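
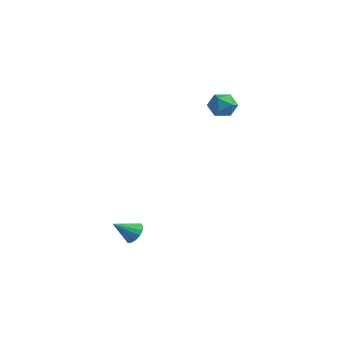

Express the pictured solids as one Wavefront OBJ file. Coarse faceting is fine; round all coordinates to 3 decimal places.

v -3.382 4.163 2.307
v -3.021 3.595 2.514
v -4.319 3.525 2.186
v -3.958 2.957 2.393
v -4.102 3.469 2.854
v -3.523 3.863 2.929
v -3.817 3.257 1.771
v -3.238 3.651 1.846
v -3.29 3.034 2.183
v -3.467 3.166 2.852
v -3.873 3.954 1.848
v -4.05 4.086 2.517
v -2.511 -1.828 -3.379
v -2.233 -1.6 -2.95
v -2.789 -2.692 -2.741
v -2.503 -1.497 -2.927
v -2.775 -1.482 -3.026
v -2.976 -1.56 -3.22
v -3.053 -1.71 -3.456
v -2.984 -1.891 -3.671
v -2.789 -2.055 -3.809
v -2.519 -2.159 -3.831
v -2.247 -2.173 -3.732
v -2.046 -2.095 -3.539
v -1.969 -1.946 -3.303
v -2.037 -1.764 -3.087
f 1 12 6
f 1 6 2
f 1 2 8
f 1 8 11
f 1 11 12
f 2 6 10
f 6 12 5
f 12 11 3
f 11 8 7
f 8 2 9
f 4 10 5
f 4 5 3
f 4 3 7
f 4 7 9
f 4 9 10
f 5 10 6
f 3 5 12
f 7 3 11
f 9 7 8
f 10 9 2
f 14 13 16
f 14 16 15
f 16 13 17
f 16 17 15
f 17 13 18
f 17 18 15
f 18 13 19
f 18 19 15
f 19 13 20
f 19 20 15
f 20 13 21
f 20 21 15
f 21 13 22
f 21 22 15
f 22 13 23
f 22 23 15
f 23 13 24
f 23 24 15
f 24 13 25
f 24 25 15
f 25 13 26
f 25 26 15
f 26 13 14
f 26 14 15



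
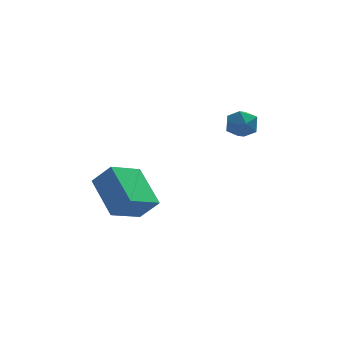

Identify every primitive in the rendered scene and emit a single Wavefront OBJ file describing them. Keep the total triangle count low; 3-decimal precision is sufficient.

v 2.717 -1.321 3.109
v 3.35 -1.621 3.187
v 2.23 -2.219 3.613
v 2.863 -2.519 3.691
v 2.697 -1.944 4.063
v 2.998 -1.389 3.751
v 2.582 -2.451 3.049
v 2.883 -1.896 2.737
v 3.266 -2.319 3.15
v 3.338 -2.005 3.777
v 2.242 -1.835 3.023
v 2.314 -1.521 3.65
v -1.026 -2.777 -0.792
v -2.145 -3.617 -0.172
v -1.605 -1.268 0.207
v -2.724 -2.108 0.827
v -0.336 -3.072 0.053
v -1.455 -3.912 0.673
v -0.915 -1.563 1.052
v -2.034 -2.403 1.672
f 1 12 6
f 1 6 2
f 1 2 8
f 1 8 11
f 1 11 12
f 2 6 10
f 6 12 5
f 12 11 3
f 11 8 7
f 8 2 9
f 4 10 5
f 4 5 3
f 4 3 7
f 4 7 9
f 4 9 10
f 5 10 6
f 3 5 12
f 7 3 11
f 9 7 8
f 10 9 2
f 14 16 13
f 17 14 13
f 13 16 15
f 15 17 13
f 14 20 16
f 18 14 17
f 18 20 14
f 16 20 15
f 19 17 15
f 15 20 19
f 19 18 17
f 20 18 19



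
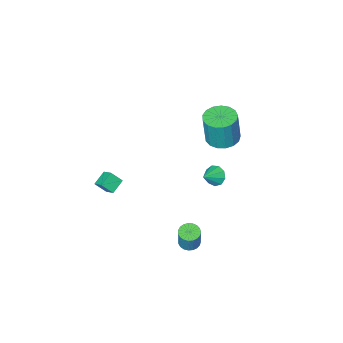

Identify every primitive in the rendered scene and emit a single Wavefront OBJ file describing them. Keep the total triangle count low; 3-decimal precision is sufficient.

v -2.38 -1.378 -3.232
v -1.966 -1.483 -3.861
v -1.32 -1.062 -2.588
v -2.128 -0.99 -3.836
v -2.408 -0.678 -3.528
v -2.675 -0.694 -3.082
v -2.804 -1.03 -2.706
v -2.734 -1.528 -2.577
v -2.498 -1.957 -2.754
v -2.207 -2.114 -3.155
v -1.997 -1.927 -3.592
v -1.492 0.778 2.749
v -0.742 0.061 2.677
v -0.478 0.125 4.8
v -1.228 0.842 4.871
v -0.498 0.493 2.634
v -0.234 0.557 4.756
v -0.482 0.99 2.617
v -0.218 1.054 4.739
v -0.698 1.439 2.63
v -0.434 1.503 4.753
v -1.095 1.736 2.67
v -0.831 1.8 4.793
v -1.583 1.814 2.729
v -1.319 1.878 4.852
v -2.05 1.654 2.792
v -1.786 1.718 4.914
v -2.39 1.294 2.845
v -2.126 1.358 4.967
v -2.524 0.816 2.876
v -2.26 0.879 4.998
v -2.421 0.329 2.878
v -2.157 0.392 5
v -2.106 -0.056 2.85
v -1.842 0.008 4.973
v -1.65 -0.249 2.799
v -1.386 -0.185 4.922
v -1.158 -0.207 2.737
v -0.894 -0.143 4.859
v 3.249 -3.763 -2.777
v 3.81 -4.198 -2.087
v 3.206 -2.968 -2.241
v 3.767 -3.402 -1.551
v 4.113 -3.398 -3.249
v 4.674 -3.832 -2.559
v 4.07 -2.602 -2.713
v 4.631 -3.037 -2.023
v 1.601 2.144 -4.731
v 2.171 2.445 -4.914
v 2.429 2.857 -3.432
v 1.859 2.556 -3.249
v 1.985 2.651 -4.939
v 2.244 3.064 -3.457
v 1.733 2.77 -4.929
v 1.992 3.183 -3.446
v 1.459 2.781 -4.883
v 1.717 3.193 -3.401
v 1.209 2.681 -4.812
v 1.467 3.093 -3.33
v 1.026 2.488 -4.727
v 1.285 2.901 -3.245
v 0.943 2.236 -4.642
v 1.202 2.649 -3.16
v 0.974 1.968 -4.573
v 1.232 2.381 -3.091
v 1.113 1.73 -4.531
v 1.371 2.143 -3.049
v 1.336 1.564 -4.524
v 1.595 1.977 -3.042
v 1.605 1.498 -4.552
v 1.864 1.911 -3.07
v 1.874 1.544 -4.612
v 2.132 1.956 -3.13
v 2.095 1.693 -4.692
v 2.353 2.105 -3.21
v 2.231 1.92 -4.779
v 2.489 2.333 -3.297
v 2.257 2.186 -4.857
v 2.516 2.599 -3.375
f 2 1 4
f 2 4 3
f 4 1 5
f 4 5 3
f 5 1 6
f 5 6 3
f 6 1 7
f 6 7 3
f 7 1 8
f 7 8 3
f 8 1 9
f 8 9 3
f 9 1 10
f 9 10 3
f 10 1 11
f 10 11 3
f 11 1 2
f 11 2 3
f 13 12 16
f 13 16 14
f 14 16 17
f 14 17 15
f 16 12 18
f 16 18 17
f 17 18 19
f 17 19 15
f 18 12 20
f 18 20 19
f 19 20 21
f 19 21 15
f 20 12 22
f 20 22 21
f 21 22 23
f 21 23 15
f 22 12 24
f 22 24 23
f 23 24 25
f 23 25 15
f 24 12 26
f 24 26 25
f 25 26 27
f 25 27 15
f 26 12 28
f 26 28 27
f 27 28 29
f 27 29 15
f 28 12 30
f 28 30 29
f 29 30 31
f 29 31 15
f 30 12 32
f 30 32 31
f 31 32 33
f 31 33 15
f 32 12 34
f 32 34 33
f 33 34 35
f 33 35 15
f 34 12 36
f 34 36 35
f 35 36 37
f 35 37 15
f 36 12 38
f 36 38 37
f 37 38 39
f 37 39 15
f 38 12 13
f 38 13 39
f 39 13 14
f 39 14 15
f 41 43 40
f 44 41 40
f 40 43 42
f 42 44 40
f 41 47 43
f 45 41 44
f 45 47 41
f 43 47 42
f 46 44 42
f 42 47 46
f 46 45 44
f 47 45 46
f 49 48 52
f 49 52 50
f 50 52 53
f 50 53 51
f 52 48 54
f 52 54 53
f 53 54 55
f 53 55 51
f 54 48 56
f 54 56 55
f 55 56 57
f 55 57 51
f 56 48 58
f 56 58 57
f 57 58 59
f 57 59 51
f 58 48 60
f 58 60 59
f 59 60 61
f 59 61 51
f 60 48 62
f 60 62 61
f 61 62 63
f 61 63 51
f 62 48 64
f 62 64 63
f 63 64 65
f 63 65 51
f 64 48 66
f 64 66 65
f 65 66 67
f 65 67 51
f 66 48 68
f 66 68 67
f 67 68 69
f 67 69 51
f 68 48 70
f 68 70 69
f 69 70 71
f 69 71 51
f 70 48 72
f 70 72 71
f 71 72 73
f 71 73 51
f 72 48 74
f 72 74 73
f 73 74 75
f 73 75 51
f 74 48 76
f 74 76 75
f 75 76 77
f 75 77 51
f 76 48 78
f 76 78 77
f 77 78 79
f 77 79 51
f 78 48 49
f 78 49 79
f 79 49 50
f 79 50 51



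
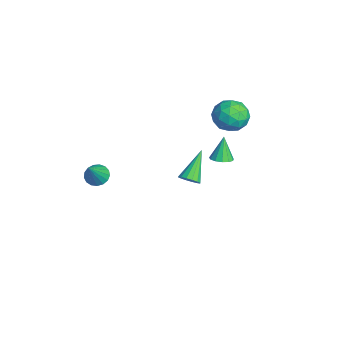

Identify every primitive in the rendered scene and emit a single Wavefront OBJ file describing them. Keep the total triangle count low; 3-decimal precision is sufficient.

v 4.1 -0.018 0.394
v 4.555 0.282 0.592
v 3 0.838 1.626
v 4.44 0.451 0.372
v 4.234 0.494 0.158
v 3.992 0.399 0.007
v 3.779 0.193 -0.04
v 3.652 -0.07 0.03
v 3.645 -0.319 0.197
v 3.76 -0.488 0.417
v 3.966 -0.531 0.631
v 4.208 -0.436 0.782
v 4.421 -0.23 0.829
v 4.548 0.033 0.759
v -2.096 -3.518 -3.72
v -1.516 -3.289 -4.014
v -1.104 -4.102 -2.22
v -1.625 -3.029 -3.841
v -1.842 -2.882 -3.64
v -2.117 -2.88 -3.458
v -2.387 -3.025 -3.335
v -2.591 -3.283 -3.3
v -2.681 -3.594 -3.362
v -2.638 -3.888 -3.505
v -2.47 -4.098 -3.698
v -2.216 -4.175 -3.895
v -1.936 -4.101 -4.053
v -1.691 -3.894 -4.134
v -1.54 -3.601 -4.12
v -0.825 3.66 1.688
v -0.016 3.386 1.093
v -1.884 3.094 0.507
v -1.075 2.82 -0.088
v -1.271 2.303 0.794
v -0.616 2.653 1.524
v -1.284 3.827 0.076
v -0.629 4.177 0.806
v -0.299 3.489 0.097
v -0.291 2.548 0.541
v -1.609 3.932 1.059
v -1.601 2.991 1.503
v -0.328 3.573 1.494
v -1.572 2.907 0.106
v -1.688 2.603 0.624
v -1.212 2.443 0.275
v -0.68 3.142 1.748
v -0.205 2.981 1.398
v -0.942 2.345 1.223
v -1.695 3.499 0.202
v -1.22 3.338 -0.148
v -0.688 4.037 1.325
v -0.212 3.877 0.976
v -0.958 4.135 0.377
v -0.018 3.473 0.559
v -0.641 3.14 -0.135
v -0.764 3.731 -0.039
v -0.379 3.937 0.39
v -0.014 2.919 0.82
v -0.636 2.586 0.126
v -0.751 2.283 0.645
v -0.367 2.488 1.074
v -0.18 2.98 0.234
v -1.264 3.894 1.474
v -1.886 3.561 0.78
v -1.533 3.992 0.526
v -1.149 4.197 0.955
v -1.259 3.34 1.735
v -1.882 3.007 1.041
v -1.521 2.543 1.21
v -1.136 2.749 1.639
v -1.72 3.5 1.366
v -0.054 2.577 -1.795
v 0.526 2.476 -1.572
v -0.526 2.803 -0.465
v 0.504 2.824 -1.639
v 0.305 3.093 -1.756
v -0.008 3.199 -1.885
v -0.336 3.107 -1.986
v -0.574 2.847 -2.026
v -0.647 2.501 -1.993
v -0.532 2.18 -1.897
v -0.265 1.984 -1.769
v 0.069 1.977 -1.65
v 0.364 2.16 -1.576
f 2 1 4
f 2 4 3
f 4 1 5
f 4 5 3
f 5 1 6
f 5 6 3
f 6 1 7
f 6 7 3
f 7 1 8
f 7 8 3
f 8 1 9
f 8 9 3
f 9 1 10
f 9 10 3
f 10 1 11
f 10 11 3
f 11 1 12
f 11 12 3
f 12 1 13
f 12 13 3
f 13 1 14
f 13 14 3
f 14 1 2
f 14 2 3
f 16 15 18
f 16 18 17
f 18 15 19
f 18 19 17
f 19 15 20
f 19 20 17
f 20 15 21
f 20 21 17
f 21 15 22
f 21 22 17
f 22 15 23
f 22 23 17
f 23 15 24
f 23 24 17
f 24 15 25
f 24 25 17
f 25 15 26
f 25 26 17
f 26 15 27
f 26 27 17
f 27 15 28
f 27 28 17
f 28 15 29
f 28 29 17
f 29 15 16
f 29 16 17
f 30 67 46
f 67 41 70
f 46 70 35
f 67 70 46
f 30 46 42
f 46 35 47
f 42 47 31
f 46 47 42
f 30 42 51
f 42 31 52
f 51 52 37
f 42 52 51
f 30 51 63
f 51 37 66
f 63 66 40
f 51 66 63
f 30 63 67
f 63 40 71
f 67 71 41
f 63 71 67
f 31 47 58
f 47 35 61
f 58 61 39
f 47 61 58
f 35 70 48
f 70 41 69
f 48 69 34
f 70 69 48
f 41 71 68
f 71 40 64
f 68 64 32
f 71 64 68
f 40 66 65
f 66 37 53
f 65 53 36
f 66 53 65
f 37 52 57
f 52 31 54
f 57 54 38
f 52 54 57
f 33 59 45
f 59 39 60
f 45 60 34
f 59 60 45
f 33 45 43
f 45 34 44
f 43 44 32
f 45 44 43
f 33 43 50
f 43 32 49
f 50 49 36
f 43 49 50
f 33 50 55
f 50 36 56
f 55 56 38
f 50 56 55
f 33 55 59
f 55 38 62
f 59 62 39
f 55 62 59
f 34 60 48
f 60 39 61
f 48 61 35
f 60 61 48
f 32 44 68
f 44 34 69
f 68 69 41
f 44 69 68
f 36 49 65
f 49 32 64
f 65 64 40
f 49 64 65
f 38 56 57
f 56 36 53
f 57 53 37
f 56 53 57
f 39 62 58
f 62 38 54
f 58 54 31
f 62 54 58
f 73 72 75
f 73 75 74
f 75 72 76
f 75 76 74
f 76 72 77
f 76 77 74
f 77 72 78
f 77 78 74
f 78 72 79
f 78 79 74
f 79 72 80
f 79 80 74
f 80 72 81
f 80 81 74
f 81 72 82
f 81 82 74
f 82 72 83
f 82 83 74
f 83 72 84
f 83 84 74
f 84 72 73
f 84 73 74



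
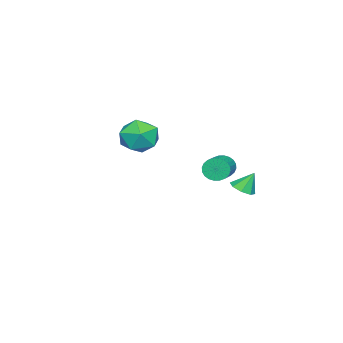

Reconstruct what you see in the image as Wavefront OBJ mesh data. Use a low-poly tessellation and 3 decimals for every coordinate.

v 1.233 3.684 1.9
v 1.472 3.413 1.3
v 2.905 3.744 1.721
v 2.667 4.016 2.32
v 1.433 3.673 1.229
v 2.866 4.005 1.65
v 1.363 3.936 1.259
v 2.796 4.267 1.68
v 1.274 4.16 1.387
v 2.707 4.491 1.808
v 1.178 4.311 1.594
v 2.611 4.643 2.014
v 1.091 4.367 1.846
v 2.524 4.699 2.267
v 1.025 4.32 2.107
v 2.459 4.651 2.528
v 0.992 4.175 2.336
v 2.425 4.507 2.757
v 0.995 3.956 2.499
v 2.428 4.287 2.92
v 1.034 3.695 2.57
v 2.467 4.027 2.991
v 1.104 3.433 2.54
v 2.537 3.764 2.961
v 1.193 3.209 2.412
v 2.626 3.54 2.833
v 1.289 3.057 2.206
v 2.722 3.389 2.626
v 1.376 3.001 1.953
v 2.809 3.333 2.374
v 1.441 3.049 1.692
v 2.875 3.38 2.113
v 1.475 3.193 1.463
v 2.908 3.525 1.884
v -2.546 3.112 -1.237
v -1.933 2.836 -0.928
v -2.854 3.628 -0.163
v -1.851 3.35 -1.151
v -2.176 3.725 -1.425
v -2.718 3.741 -1.588
v -3.159 3.388 -1.545
v -3.242 2.874 -1.322
v -2.916 2.5 -1.049
v -2.374 2.484 -0.886
v -3.156 -1.97 1.122
v -1.971 -1.602 1.116
v -2.609 -3.718 1.944
v -1.424 -3.35 1.938
v -2.239 -2.806 2.7
v -2.577 -1.726 2.192
v -2.003 -3.594 0.868
v -2.341 -2.514 0.36
v -1.259 -2.606 0.959
v -1.404 -2.119 2.091
v -3.176 -3.201 0.969
v -3.321 -2.714 2.101
f 2 1 5
f 2 5 3
f 3 5 6
f 3 6 4
f 5 1 7
f 5 7 6
f 6 7 8
f 6 8 4
f 7 1 9
f 7 9 8
f 8 9 10
f 8 10 4
f 9 1 11
f 9 11 10
f 10 11 12
f 10 12 4
f 11 1 13
f 11 13 12
f 12 13 14
f 12 14 4
f 13 1 15
f 13 15 14
f 14 15 16
f 14 16 4
f 15 1 17
f 15 17 16
f 16 17 18
f 16 18 4
f 17 1 19
f 17 19 18
f 18 19 20
f 18 20 4
f 19 1 21
f 19 21 20
f 20 21 22
f 20 22 4
f 21 1 23
f 21 23 22
f 22 23 24
f 22 24 4
f 23 1 25
f 23 25 24
f 24 25 26
f 24 26 4
f 25 1 27
f 25 27 26
f 26 27 28
f 26 28 4
f 27 1 29
f 27 29 28
f 28 29 30
f 28 30 4
f 29 1 31
f 29 31 30
f 30 31 32
f 30 32 4
f 31 1 33
f 31 33 32
f 32 33 34
f 32 34 4
f 33 1 2
f 33 2 34
f 34 2 3
f 34 3 4
f 36 35 38
f 36 38 37
f 38 35 39
f 38 39 37
f 39 35 40
f 39 40 37
f 40 35 41
f 40 41 37
f 41 35 42
f 41 42 37
f 42 35 43
f 42 43 37
f 43 35 44
f 43 44 37
f 44 35 36
f 44 36 37
f 45 56 50
f 45 50 46
f 45 46 52
f 45 52 55
f 45 55 56
f 46 50 54
f 50 56 49
f 56 55 47
f 55 52 51
f 52 46 53
f 48 54 49
f 48 49 47
f 48 47 51
f 48 51 53
f 48 53 54
f 49 54 50
f 47 49 56
f 51 47 55
f 53 51 52
f 54 53 46



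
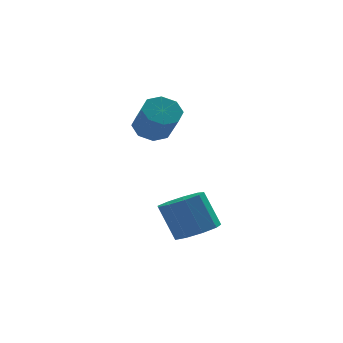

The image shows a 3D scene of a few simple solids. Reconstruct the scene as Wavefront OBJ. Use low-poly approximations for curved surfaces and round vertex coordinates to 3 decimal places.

v -3.015 -2.013 -2.882
v -2.034 -2.073 -2.513
v -2.624 -1.487 -0.849
v -3.605 -1.427 -1.218
v -2.154 -1.42 -2.786
v -2.744 -0.833 -1.122
v -2.677 -1.044 -3.104
v -3.267 -0.458 -1.44
v -3.359 -1.122 -3.318
v -3.948 -0.535 -1.654
v -3.879 -1.617 -3.328
v -4.469 -1.03 -1.664
v -3.995 -2.297 -3.129
v -4.585 -1.711 -1.465
v -3.653 -2.845 -2.815
v -4.243 -2.258 -1.151
v -3.012 -3.003 -2.532
v -3.602 -2.417 -0.868
v -2.373 -2.699 -2.412
v -2.962 -2.112 -0.749
v -4.061 2.112 1.775
v -3.494 1.63 1.25
v -3.272 0.507 2.521
v -3.839 0.988 3.045
v -3.163 2.117 1.623
v -2.942 0.994 2.894
v -3.359 2.601 2.085
v -3.137 1.478 3.355
v -3.965 2.798 2.365
v -3.744 1.675 3.635
v -4.628 2.593 2.299
v -4.406 1.47 3.57
v -4.958 2.106 1.926
v -4.737 0.983 3.197
v -4.763 1.622 1.465
v -4.541 0.499 2.735
v -4.156 1.425 1.185
v -3.935 0.302 2.455
f 2 1 5
f 2 5 3
f 3 5 6
f 3 6 4
f 5 1 7
f 5 7 6
f 6 7 8
f 6 8 4
f 7 1 9
f 7 9 8
f 8 9 10
f 8 10 4
f 9 1 11
f 9 11 10
f 10 11 12
f 10 12 4
f 11 1 13
f 11 13 12
f 12 13 14
f 12 14 4
f 13 1 15
f 13 15 14
f 14 15 16
f 14 16 4
f 15 1 17
f 15 17 16
f 16 17 18
f 16 18 4
f 17 1 19
f 17 19 18
f 18 19 20
f 18 20 4
f 19 1 2
f 19 2 20
f 20 2 3
f 20 3 4
f 22 21 25
f 22 25 23
f 23 25 26
f 23 26 24
f 25 21 27
f 25 27 26
f 26 27 28
f 26 28 24
f 27 21 29
f 27 29 28
f 28 29 30
f 28 30 24
f 29 21 31
f 29 31 30
f 30 31 32
f 30 32 24
f 31 21 33
f 31 33 32
f 32 33 34
f 32 34 24
f 33 21 35
f 33 35 34
f 34 35 36
f 34 36 24
f 35 21 37
f 35 37 36
f 36 37 38
f 36 38 24
f 37 21 22
f 37 22 38
f 38 22 23
f 38 23 24



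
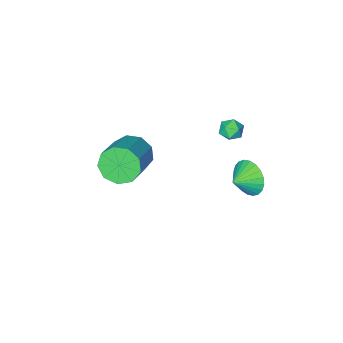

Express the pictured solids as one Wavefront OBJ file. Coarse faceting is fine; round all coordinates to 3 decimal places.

v -1.404 3.902 3.644
v -0.911 3.468 3.736
v -1.749 3.332 2.804
v -1.256 2.898 2.896
v -1.751 2.936 3.335
v -1.538 3.288 3.854
v -1.122 3.512 2.686
v -0.909 3.864 3.205
v -0.737 3.227 3.144
v -1.126 2.871 3.545
v -1.534 3.929 2.995
v -1.923 3.573 3.396
v -2.631 3.126 -1.654
v -2.298 2.63 -2.518
v -1.589 3.254 -1.326
v -2.305 3.019 -2.647
v -2.361 3.424 -2.625
v -2.459 3.784 -2.455
v -2.582 4.044 -2.163
v -2.713 4.164 -1.794
v -2.832 4.126 -1.404
v -2.92 3.936 -1.052
v -2.964 3.623 -0.791
v -2.957 3.234 -0.662
v -2.901 2.829 -0.684
v -2.803 2.469 -0.854
v -2.68 2.209 -1.146
v -2.549 2.089 -1.515
v -2.43 2.127 -1.905
v -2.342 2.317 -2.257
v 2.796 1.21 1.792
v 3.502 0.976 1.037
v 4.95 2.196 2.012
v 4.244 2.43 2.768
v 3.128 1.568 0.852
v 4.575 2.789 1.827
v 2.598 1.993 1.106
v 4.046 3.214 2.081
v 2.161 2.051 1.682
v 3.609 3.272 2.657
v 2.021 1.716 2.309
v 3.469 2.936 3.284
v 2.244 1.143 2.695
v 3.692 2.364 3.67
v 2.725 0.602 2.658
v 4.173 1.823 3.633
v 3.24 0.345 2.216
v 4.687 1.566 3.192
v 3.546 0.493 1.576
v 4.994 1.713 2.551
f 1 12 6
f 1 6 2
f 1 2 8
f 1 8 11
f 1 11 12
f 2 6 10
f 6 12 5
f 12 11 3
f 11 8 7
f 8 2 9
f 4 10 5
f 4 5 3
f 4 3 7
f 4 7 9
f 4 9 10
f 5 10 6
f 3 5 12
f 7 3 11
f 9 7 8
f 10 9 2
f 14 13 16
f 14 16 15
f 16 13 17
f 16 17 15
f 17 13 18
f 17 18 15
f 18 13 19
f 18 19 15
f 19 13 20
f 19 20 15
f 20 13 21
f 20 21 15
f 21 13 22
f 21 22 15
f 22 13 23
f 22 23 15
f 23 13 24
f 23 24 15
f 24 13 25
f 24 25 15
f 25 13 26
f 25 26 15
f 26 13 27
f 26 27 15
f 27 13 28
f 27 28 15
f 28 13 29
f 28 29 15
f 29 13 30
f 29 30 15
f 30 13 14
f 30 14 15
f 32 31 35
f 32 35 33
f 33 35 36
f 33 36 34
f 35 31 37
f 35 37 36
f 36 37 38
f 36 38 34
f 37 31 39
f 37 39 38
f 38 39 40
f 38 40 34
f 39 31 41
f 39 41 40
f 40 41 42
f 40 42 34
f 41 31 43
f 41 43 42
f 42 43 44
f 42 44 34
f 43 31 45
f 43 45 44
f 44 45 46
f 44 46 34
f 45 31 47
f 45 47 46
f 46 47 48
f 46 48 34
f 47 31 49
f 47 49 48
f 48 49 50
f 48 50 34
f 49 31 32
f 49 32 50
f 50 32 33
f 50 33 34



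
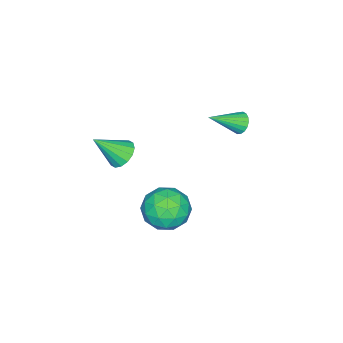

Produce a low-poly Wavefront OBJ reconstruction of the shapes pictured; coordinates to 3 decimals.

v 3.183 -2.987 2.609
v 3.658 -2.434 2.74
v 3.937 -3.913 3.791
v 3.364 -2.371 2.977
v 3.022 -2.472 3.116
v 2.723 -2.711 3.119
v 2.547 -3.025 2.986
v 2.542 -3.328 2.751
v 2.708 -3.539 2.479
v 3.002 -3.603 2.242
v 3.344 -3.502 2.103
v 3.643 -3.262 2.1
v 3.819 -2.949 2.233
v 3.824 -2.646 2.467
v -2.082 -0.164 1.733
v -1.818 -0.316 1.227
v -0.918 -1.116 2.627
v -1.691 -0.096 1.296
v -1.642 0.11 1.451
v -1.68 0.262 1.662
v -1.797 0.329 1.887
v -1.972 0.299 2.081
v -2.167 0.177 2.206
v -2.346 -0.012 2.238
v -2.473 -0.232 2.169
v -2.522 -0.438 2.014
v -2.484 -0.59 1.803
v -2.367 -0.657 1.578
v -2.193 -0.627 1.384
v -1.997 -0.505 1.259
v 2.006 -1.498 -1.554
v 2.43 -1.997 -2.532
v 0.23 -1.883 -2.128
v 0.654 -2.382 -3.106
v 0.82 -2.9 -2.062
v 1.917 -2.662 -1.707
v 0.743 -1.218 -2.953
v 1.84 -0.98 -2.598
v 1.65 -1.824 -3.397
v 1.697 -2.864 -2.846
v 0.963 -1.016 -1.814
v 1.01 -2.056 -1.263
v 2.374 -1.714 -1.993
v 0.286 -2.166 -2.667
v 0.383 -2.471 -2.053
v 0.633 -2.764 -2.629
v 2.072 -2.105 -1.508
v 2.322 -2.398 -2.083
v 1.375 -2.929 -1.806
v 0.338 -1.482 -2.577
v 0.588 -1.775 -3.152
v 2.027 -1.116 -2.031
v 2.277 -1.409 -2.607
v 1.285 -0.951 -2.854
v 2.164 -1.905 -3.076
v 1.121 -2.131 -3.413
v 1.173 -1.447 -3.323
v 1.818 -1.307 -3.115
v 2.192 -2.516 -2.753
v 1.149 -2.743 -3.09
v 1.246 -3.047 -2.476
v 1.891 -2.907 -2.267
v 1.734 -2.415 -3.261
v 1.511 -1.137 -1.57
v 0.468 -1.364 -1.907
v 0.769 -0.973 -2.393
v 1.414 -0.833 -2.184
v 1.539 -1.749 -1.247
v 0.496 -1.975 -1.584
v 0.842 -2.573 -1.545
v 1.487 -2.433 -1.337
v 0.926 -1.465 -1.399
f 2 1 4
f 2 4 3
f 4 1 5
f 4 5 3
f 5 1 6
f 5 6 3
f 6 1 7
f 6 7 3
f 7 1 8
f 7 8 3
f 8 1 9
f 8 9 3
f 9 1 10
f 9 10 3
f 10 1 11
f 10 11 3
f 11 1 12
f 11 12 3
f 12 1 13
f 12 13 3
f 13 1 14
f 13 14 3
f 14 1 2
f 14 2 3
f 16 15 18
f 16 18 17
f 18 15 19
f 18 19 17
f 19 15 20
f 19 20 17
f 20 15 21
f 20 21 17
f 21 15 22
f 21 22 17
f 22 15 23
f 22 23 17
f 23 15 24
f 23 24 17
f 24 15 25
f 24 25 17
f 25 15 26
f 25 26 17
f 26 15 27
f 26 27 17
f 27 15 28
f 27 28 17
f 28 15 29
f 28 29 17
f 29 15 30
f 29 30 17
f 30 15 16
f 30 16 17
f 31 68 47
f 68 42 71
f 47 71 36
f 68 71 47
f 31 47 43
f 47 36 48
f 43 48 32
f 47 48 43
f 31 43 52
f 43 32 53
f 52 53 38
f 43 53 52
f 31 52 64
f 52 38 67
f 64 67 41
f 52 67 64
f 31 64 68
f 64 41 72
f 68 72 42
f 64 72 68
f 32 48 59
f 48 36 62
f 59 62 40
f 48 62 59
f 36 71 49
f 71 42 70
f 49 70 35
f 71 70 49
f 42 72 69
f 72 41 65
f 69 65 33
f 72 65 69
f 41 67 66
f 67 38 54
f 66 54 37
f 67 54 66
f 38 53 58
f 53 32 55
f 58 55 39
f 53 55 58
f 34 60 46
f 60 40 61
f 46 61 35
f 60 61 46
f 34 46 44
f 46 35 45
f 44 45 33
f 46 45 44
f 34 44 51
f 44 33 50
f 51 50 37
f 44 50 51
f 34 51 56
f 51 37 57
f 56 57 39
f 51 57 56
f 34 56 60
f 56 39 63
f 60 63 40
f 56 63 60
f 35 61 49
f 61 40 62
f 49 62 36
f 61 62 49
f 33 45 69
f 45 35 70
f 69 70 42
f 45 70 69
f 37 50 66
f 50 33 65
f 66 65 41
f 50 65 66
f 39 57 58
f 57 37 54
f 58 54 38
f 57 54 58
f 40 63 59
f 63 39 55
f 59 55 32
f 63 55 59



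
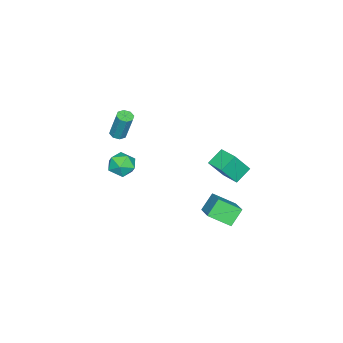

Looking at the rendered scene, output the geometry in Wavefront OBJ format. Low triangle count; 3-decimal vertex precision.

v -0.819 2.633 -3.246
v -1.782 3.006 -2.558
v -0.226 3.795 -3.045
v -1.188 4.168 -2.357
v -0.072 2.012 -1.863
v -1.034 2.385 -1.175
v 0.522 3.174 -1.662
v -0.441 3.547 -0.974
v 0.612 4.159 -4.195
v 1.122 2.907 -3.396
v 1.871 5.183 -3.392
v 2.38 3.931 -2.593
v 1.44 3.889 -5.147
v 1.949 2.637 -4.348
v 2.698 4.913 -4.344
v 3.208 3.661 -3.545
v -0.156 -3.982 -1.463
v 0.201 -4.375 -1.365
v 0.333 -3.791 0.501
v -0.024 -3.398 0.403
v 0.381 -4.025 -1.488
v 0.514 -3.441 0.378
v 0.247 -3.649 -1.596
v 0.38 -3.065 0.27
v -0.123 -3.468 -1.626
v 0.009 -2.884 0.24
v -0.513 -3.589 -1.561
v -0.381 -3.005 0.305
v -0.694 -3.939 -1.438
v -0.561 -3.355 0.428
v -0.56 -4.315 -1.33
v -0.427 -3.731 0.536
v -0.189 -4.496 -1.3
v -0.057 -3.912 0.566
v 1.809 -1.953 -2.791
v 2.741 -2.046 -2.652
v 1.539 -2.834 -1.568
v 2.471 -2.927 -1.429
v 2.052 -2.09 -1.285
v 2.219 -1.546 -2.041
v 2.061 -3.334 -2.179
v 2.228 -2.79 -2.935
v 2.896 -2.9 -2.274
v 2.891 -2.131 -1.722
v 1.389 -2.749 -2.498
v 1.384 -1.98 -1.946
f 2 4 1
f 5 2 1
f 1 4 3
f 3 5 1
f 2 8 4
f 6 2 5
f 6 8 2
f 4 8 3
f 7 5 3
f 3 8 7
f 7 6 5
f 8 6 7
f 10 12 9
f 13 10 9
f 9 12 11
f 11 13 9
f 10 16 12
f 14 10 13
f 14 16 10
f 12 16 11
f 15 13 11
f 11 16 15
f 15 14 13
f 16 14 15
f 18 17 21
f 18 21 19
f 19 21 22
f 19 22 20
f 21 17 23
f 21 23 22
f 22 23 24
f 22 24 20
f 23 17 25
f 23 25 24
f 24 25 26
f 24 26 20
f 25 17 27
f 25 27 26
f 26 27 28
f 26 28 20
f 27 17 29
f 27 29 28
f 28 29 30
f 28 30 20
f 29 17 31
f 29 31 30
f 30 31 32
f 30 32 20
f 31 17 33
f 31 33 32
f 32 33 34
f 32 34 20
f 33 17 18
f 33 18 34
f 34 18 19
f 34 19 20
f 35 46 40
f 35 40 36
f 35 36 42
f 35 42 45
f 35 45 46
f 36 40 44
f 40 46 39
f 46 45 37
f 45 42 41
f 42 36 43
f 38 44 39
f 38 39 37
f 38 37 41
f 38 41 43
f 38 43 44
f 39 44 40
f 37 39 46
f 41 37 45
f 43 41 42
f 44 43 36



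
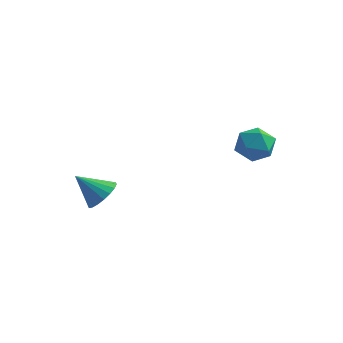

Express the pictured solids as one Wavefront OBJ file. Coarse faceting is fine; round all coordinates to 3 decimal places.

v -3.004 -3.826 -3.896
v -2.544 -3.555 -3.34
v -3.996 -4.054 -2.964
v -2.709 -3.274 -3.447
v -2.932 -3.102 -3.642
v -3.169 -3.074 -3.888
v -3.374 -3.194 -4.135
v -3.505 -3.44 -4.335
v -3.537 -3.762 -4.448
v -3.463 -4.096 -4.451
v -3.299 -4.377 -4.345
v -3.076 -4.549 -4.15
v -2.839 -4.578 -3.904
v -2.634 -4.457 -3.657
v -2.503 -4.212 -3.457
v -2.471 -3.89 -3.344
v 0.852 0.44 -2.245
v 1.62 0.797 -2.456
v 1.5 -0.777 -1.944
v 2.268 -0.42 -2.155
v 1.846 -0.155 -1.438
v 1.445 0.597 -1.625
v 1.675 -0.577 -2.775
v 1.274 0.175 -2.962
v 2.129 0.168 -2.784
v 2.234 0.429 -1.958
v 0.886 -0.409 -2.442
v 0.991 -0.148 -1.616
f 2 1 4
f 2 4 3
f 4 1 5
f 4 5 3
f 5 1 6
f 5 6 3
f 6 1 7
f 6 7 3
f 7 1 8
f 7 8 3
f 8 1 9
f 8 9 3
f 9 1 10
f 9 10 3
f 10 1 11
f 10 11 3
f 11 1 12
f 11 12 3
f 12 1 13
f 12 13 3
f 13 1 14
f 13 14 3
f 14 1 15
f 14 15 3
f 15 1 16
f 15 16 3
f 16 1 2
f 16 2 3
f 17 28 22
f 17 22 18
f 17 18 24
f 17 24 27
f 17 27 28
f 18 22 26
f 22 28 21
f 28 27 19
f 27 24 23
f 24 18 25
f 20 26 21
f 20 21 19
f 20 19 23
f 20 23 25
f 20 25 26
f 21 26 22
f 19 21 28
f 23 19 27
f 25 23 24
f 26 25 18



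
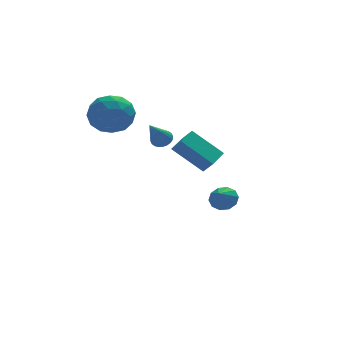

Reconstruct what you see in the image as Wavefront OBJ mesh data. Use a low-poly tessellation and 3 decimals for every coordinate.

v -3.431 3.868 3.746
v -2.777 2.963 3.881
v -4.643 2.857 2.839
v -3.989 1.952 2.974
v -4.51 2.406 3.861
v -3.761 3.031 4.422
v -3.659 2.789 2.298
v -2.91 3.414 2.859
v -2.918 2.296 2.986
v -3.444 2.059 3.952
v -3.976 3.761 2.768
v -4.502 3.524 3.734
v -2.998 3.504 3.893
v -4.422 2.316 2.827
v -4.729 2.583 3.348
v -4.344 2.051 3.427
v -3.576 3.544 4.211
v -3.192 3.012 4.29
v -4.21 2.685 4.279
v -4.228 2.808 2.43
v -3.844 2.276 2.509
v -3.076 3.769 3.293
v -2.691 3.237 3.372
v -3.21 3.135 2.441
v -2.696 2.58 3.446
v -3.408 1.986 2.913
v -3.214 2.478 2.516
v -2.774 2.845 2.846
v -3.005 2.441 4.014
v -3.717 1.847 3.481
v -4.024 2.114 4.002
v -3.584 2.481 4.332
v -3.088 2.049 3.488
v -3.703 3.973 3.239
v -4.415 3.379 2.706
v -3.836 3.339 2.388
v -3.396 3.706 2.718
v -4.012 3.834 3.807
v -4.724 3.24 3.274
v -4.646 2.975 3.874
v -4.206 3.342 4.204
v -4.332 3.771 3.232
v -2.009 0.882 2.513
v -1.732 0.465 2.418
v -2.751 0.118 3.707
v -1.616 0.559 2.55
v -1.561 0.702 2.676
v -1.574 0.873 2.778
v -1.653 1.045 2.839
v -1.786 1.193 2.85
v -1.953 1.293 2.81
v -2.129 1.33 2.725
v -2.287 1.299 2.608
v -2.402 1.205 2.476
v -2.458 1.062 2.349
v -2.445 0.891 2.248
v -2.366 0.719 2.187
v -2.233 0.572 2.176
v -2.065 0.472 2.215
v -1.89 0.434 2.301
v 1.25 2.372 -2.233
v 1.683 1.864 -2.407
v 0.81 1.768 -1.567
v 1.861 2.086 -2.089
v 1.805 2.417 -1.826
v 1.537 2.73 -1.718
v 1.159 2.907 -1.807
v 0.816 2.879 -2.059
v 0.638 2.658 -2.377
v 0.694 2.327 -2.64
v 0.962 2.013 -2.747
v 1.34 1.836 -2.659
v -0.806 -2.619 2.382
v -1.959 -1.877 3.502
v -1.087 -2.162 1.789
v -2.24 -1.42 2.909
v -0.12 -1.9 2.611
v -1.273 -1.158 3.731
v -0.401 -1.443 2.018
v -1.554 -0.701 3.138
f 1 38 17
f 38 12 41
f 17 41 6
f 38 41 17
f 1 17 13
f 17 6 18
f 13 18 2
f 17 18 13
f 1 13 22
f 13 2 23
f 22 23 8
f 13 23 22
f 1 22 34
f 22 8 37
f 34 37 11
f 22 37 34
f 1 34 38
f 34 11 42
f 38 42 12
f 34 42 38
f 2 18 29
f 18 6 32
f 29 32 10
f 18 32 29
f 6 41 19
f 41 12 40
f 19 40 5
f 41 40 19
f 12 42 39
f 42 11 35
f 39 35 3
f 42 35 39
f 11 37 36
f 37 8 24
f 36 24 7
f 37 24 36
f 8 23 28
f 23 2 25
f 28 25 9
f 23 25 28
f 4 30 16
f 30 10 31
f 16 31 5
f 30 31 16
f 4 16 14
f 16 5 15
f 14 15 3
f 16 15 14
f 4 14 21
f 14 3 20
f 21 20 7
f 14 20 21
f 4 21 26
f 21 7 27
f 26 27 9
f 21 27 26
f 4 26 30
f 26 9 33
f 30 33 10
f 26 33 30
f 5 31 19
f 31 10 32
f 19 32 6
f 31 32 19
f 3 15 39
f 15 5 40
f 39 40 12
f 15 40 39
f 7 20 36
f 20 3 35
f 36 35 11
f 20 35 36
f 9 27 28
f 27 7 24
f 28 24 8
f 27 24 28
f 10 33 29
f 33 9 25
f 29 25 2
f 33 25 29
f 44 43 46
f 44 46 45
f 46 43 47
f 46 47 45
f 47 43 48
f 47 48 45
f 48 43 49
f 48 49 45
f 49 43 50
f 49 50 45
f 50 43 51
f 50 51 45
f 51 43 52
f 51 52 45
f 52 43 53
f 52 53 45
f 53 43 54
f 53 54 45
f 54 43 55
f 54 55 45
f 55 43 56
f 55 56 45
f 56 43 57
f 56 57 45
f 57 43 58
f 57 58 45
f 58 43 59
f 58 59 45
f 59 43 60
f 59 60 45
f 60 43 44
f 60 44 45
f 62 61 64
f 62 64 63
f 64 61 65
f 64 65 63
f 65 61 66
f 65 66 63
f 66 61 67
f 66 67 63
f 67 61 68
f 67 68 63
f 68 61 69
f 68 69 63
f 69 61 70
f 69 70 63
f 70 61 71
f 70 71 63
f 71 61 72
f 71 72 63
f 72 61 62
f 72 62 63
f 74 76 73
f 77 74 73
f 73 76 75
f 75 77 73
f 74 80 76
f 78 74 77
f 78 80 74
f 76 80 75
f 79 77 75
f 75 80 79
f 79 78 77
f 80 78 79



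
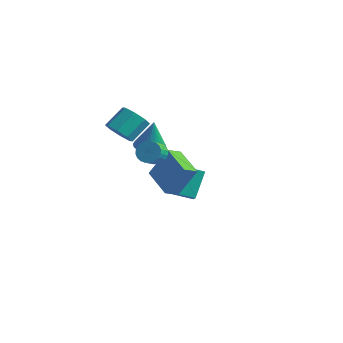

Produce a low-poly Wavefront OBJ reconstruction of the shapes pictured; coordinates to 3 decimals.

v -0.683 0.096 0.697
v 0.198 -0.365 0.584
v -0.377 0.164 2.803
v 0.304 0.01 0.556
v 0.259 0.397 0.55
v 0.072 0.739 0.566
v -0.231 0.983 0.602
v -0.602 1.092 0.653
v -0.986 1.049 0.71
v -1.323 0.861 0.765
v -1.563 0.556 0.809
v -1.669 0.182 0.837
v -1.625 -0.206 0.843
v -1.437 -0.547 0.827
v -1.135 -0.791 0.791
v -0.763 -0.9 0.74
v -0.38 -0.857 0.683
v -0.042 -0.669 0.628
v 3.071 -3.309 2.974
v 3.705 -2.954 3.257
v 3.923 -3.795 3.828
v 3.289 -4.151 3.546
v 3.495 -2.87 3.46
v 3.713 -3.711 4.031
v 3.22 -2.853 3.589
v 3.438 -3.695 4.161
v 2.923 -2.906 3.625
v 3.14 -3.747 4.196
v 2.648 -3.02 3.562
v 2.865 -3.861 4.133
v 2.437 -3.178 3.409
v 2.655 -4.02 3.981
v 2.323 -3.356 3.191
v 2.541 -4.198 3.762
v 2.323 -3.527 2.939
v 2.541 -4.369 3.51
v 2.437 -3.665 2.692
v 2.655 -4.506 3.263
v 2.647 -3.749 2.489
v 2.865 -4.59 3.06
v 2.922 -3.765 2.359
v 3.14 -4.607 2.931
v 3.22 -3.713 2.324
v 3.437 -4.554 2.895
v 3.495 -3.599 2.387
v 3.712 -4.44 2.958
v 3.705 -3.44 2.539
v 3.923 -4.282 3.111
v 3.819 -3.262 2.758
v 4.037 -4.104 3.329
v 3.819 -3.091 3.01
v 4.037 -3.933 3.581
v -0.09 1.323 -3.678
v -0.46 2.586 -2.042
v -1.11 2.249 -4.623
v -1.479 3.512 -2.987
v 1.099 2.208 -4.093
v 0.73 3.471 -2.457
v 0.08 3.134 -5.038
v -0.29 4.397 -3.402
v -0.46 -2.707 3.014
v 0.424 -2.482 2.581
v 0.604 -1.207 3.613
v -0.28 -1.433 4.046
v -0.171 -2.123 2.242
v 0.009 -0.849 3.274
v -0.936 -2.107 2.356
v -0.756 -0.832 3.388
v -1.422 -2.442 2.854
v -1.242 -1.168 3.887
v -1.344 -2.933 3.447
v -1.164 -1.658 4.479
v -0.749 -3.291 3.786
v -0.569 -2.017 4.818
v 0.016 -3.308 3.672
v 0.196 -2.033 4.704
v 0.502 -2.972 3.173
v 0.682 -1.698 4.206
v 1.987 -2.763 0.662
v 2.764 -2.01 2.578
v 2.204 -1.897 0.234
v 2.981 -1.145 2.15
v 3.979 -3.515 0.15
v 4.756 -2.763 2.066
v 4.196 -2.65 -0.278
v 4.973 -1.897 1.638
f 2 1 4
f 2 4 3
f 4 1 5
f 4 5 3
f 5 1 6
f 5 6 3
f 6 1 7
f 6 7 3
f 7 1 8
f 7 8 3
f 8 1 9
f 8 9 3
f 9 1 10
f 9 10 3
f 10 1 11
f 10 11 3
f 11 1 12
f 11 12 3
f 12 1 13
f 12 13 3
f 13 1 14
f 13 14 3
f 14 1 15
f 14 15 3
f 15 1 16
f 15 16 3
f 16 1 17
f 16 17 3
f 17 1 18
f 17 18 3
f 18 1 2
f 18 2 3
f 20 19 23
f 20 23 21
f 21 23 24
f 21 24 22
f 23 19 25
f 23 25 24
f 24 25 26
f 24 26 22
f 25 19 27
f 25 27 26
f 26 27 28
f 26 28 22
f 27 19 29
f 27 29 28
f 28 29 30
f 28 30 22
f 29 19 31
f 29 31 30
f 30 31 32
f 30 32 22
f 31 19 33
f 31 33 32
f 32 33 34
f 32 34 22
f 33 19 35
f 33 35 34
f 34 35 36
f 34 36 22
f 35 19 37
f 35 37 36
f 36 37 38
f 36 38 22
f 37 19 39
f 37 39 38
f 38 39 40
f 38 40 22
f 39 19 41
f 39 41 40
f 40 41 42
f 40 42 22
f 41 19 43
f 41 43 42
f 42 43 44
f 42 44 22
f 43 19 45
f 43 45 44
f 44 45 46
f 44 46 22
f 45 19 47
f 45 47 46
f 46 47 48
f 46 48 22
f 47 19 49
f 47 49 48
f 48 49 50
f 48 50 22
f 49 19 51
f 49 51 50
f 50 51 52
f 50 52 22
f 51 19 20
f 51 20 52
f 52 20 21
f 52 21 22
f 54 56 53
f 57 54 53
f 53 56 55
f 55 57 53
f 54 60 56
f 58 54 57
f 58 60 54
f 56 60 55
f 59 57 55
f 55 60 59
f 59 58 57
f 60 58 59
f 62 61 65
f 62 65 63
f 63 65 66
f 63 66 64
f 65 61 67
f 65 67 66
f 66 67 68
f 66 68 64
f 67 61 69
f 67 69 68
f 68 69 70
f 68 70 64
f 69 61 71
f 69 71 70
f 70 71 72
f 70 72 64
f 71 61 73
f 71 73 72
f 72 73 74
f 72 74 64
f 73 61 75
f 73 75 74
f 74 75 76
f 74 76 64
f 75 61 77
f 75 77 76
f 76 77 78
f 76 78 64
f 77 61 62
f 77 62 78
f 78 62 63
f 78 63 64
f 80 82 79
f 83 80 79
f 79 82 81
f 81 83 79
f 80 86 82
f 84 80 83
f 84 86 80
f 82 86 81
f 85 83 81
f 81 86 85
f 85 84 83
f 86 84 85



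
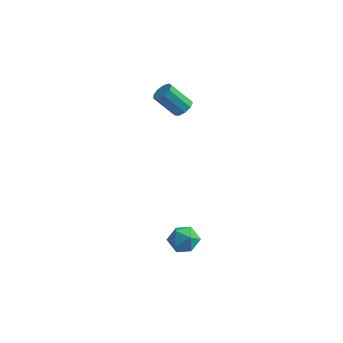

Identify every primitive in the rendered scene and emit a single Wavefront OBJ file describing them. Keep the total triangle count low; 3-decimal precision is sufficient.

v 1.198 2.153 3.246
v 1.579 1.56 3.393
v 0.402 1.154 4.802
v 0.022 1.747 4.654
v 1.755 1.941 3.65
v 0.578 1.535 5.059
v 1.671 2.422 3.718
v 0.494 2.016 5.127
v 1.365 2.776 3.565
v 0.188 2.371 4.973
v 0.982 2.839 3.262
v -0.195 2.433 4.671
v 0.7 2.581 2.952
v -0.477 2.175 4.361
v 0.651 2.123 2.779
v -0.526 1.717 4.188
v 0.858 1.678 2.825
v -0.319 1.272 4.233
v 1.225 1.456 3.067
v 0.048 1.05 4.476
v 3.117 -2.882 -4.399
v 3.789 -2.288 -3.893
v 3.651 -4.212 -3.547
v 4.323 -3.618 -3.041
v 3.312 -3.514 -2.869
v 2.982 -2.692 -3.395
v 4.458 -3.808 -4.045
v 4.128 -2.986 -4.571
v 4.618 -2.86 -3.673
v 3.91 -2.679 -2.947
v 3.53 -3.821 -4.493
v 2.822 -3.64 -3.767
f 2 1 5
f 2 5 3
f 3 5 6
f 3 6 4
f 5 1 7
f 5 7 6
f 6 7 8
f 6 8 4
f 7 1 9
f 7 9 8
f 8 9 10
f 8 10 4
f 9 1 11
f 9 11 10
f 10 11 12
f 10 12 4
f 11 1 13
f 11 13 12
f 12 13 14
f 12 14 4
f 13 1 15
f 13 15 14
f 14 15 16
f 14 16 4
f 15 1 17
f 15 17 16
f 16 17 18
f 16 18 4
f 17 1 19
f 17 19 18
f 18 19 20
f 18 20 4
f 19 1 2
f 19 2 20
f 20 2 3
f 20 3 4
f 21 32 26
f 21 26 22
f 21 22 28
f 21 28 31
f 21 31 32
f 22 26 30
f 26 32 25
f 32 31 23
f 31 28 27
f 28 22 29
f 24 30 25
f 24 25 23
f 24 23 27
f 24 27 29
f 24 29 30
f 25 30 26
f 23 25 32
f 27 23 31
f 29 27 28
f 30 29 22



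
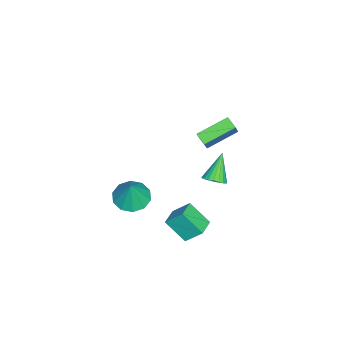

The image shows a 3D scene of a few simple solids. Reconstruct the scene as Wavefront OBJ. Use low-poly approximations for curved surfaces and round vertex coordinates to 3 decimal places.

v 1.838 3.795 0.111
v 2.22 3.353 0.478
v 0.702 3.925 1.449
v 2.335 3.606 0.551
v 2.363 3.892 0.548
v 2.301 4.16 0.469
v 2.159 4.366 0.329
v 1.961 4.473 0.15
v 1.742 4.463 -0.035
v 1.54 4.337 -0.195
v 1.389 4.118 -0.302
v 1.316 3.843 -0.337
v 1.333 3.56 -0.295
v 1.437 3.317 -0.183
v 1.611 3.157 -0.02
v 1.824 3.108 0.165
v 2.039 3.177 0.342
v -3.139 1.636 -1.476
v -2.456 1.66 -0.466
v -4.334 3.069 -0.703
v -3.651 3.094 0.308
v -2.669 2.206 -1.808
v -1.986 2.231 -0.797
v -3.864 3.64 -1.034
v -3.181 3.664 -0.024
v 1.314 -0.913 -3.176
v 1.952 -1.758 -3.33
v 1.886 -0.767 -1.604
v 2.288 -1.215 -3.502
v 2.251 -0.556 -3.55
v 1.857 -0.034 -3.455
v 1.255 0.153 -3.254
v 0.676 -0.068 -3.023
v 0.341 -0.611 -2.851
v 0.377 -1.27 -2.803
v 0.772 -1.792 -2.898
v 1.373 -1.979 -3.099
v 3.561 3.12 -2.751
v 3.337 1.971 -1.646
v 3.534 4.044 -1.796
v 3.31 2.895 -0.69
v 4.65 3.025 -2.63
v 4.426 1.876 -1.524
v 4.623 3.949 -1.674
v 4.399 2.8 -0.569
f 2 1 4
f 2 4 3
f 4 1 5
f 4 5 3
f 5 1 6
f 5 6 3
f 6 1 7
f 6 7 3
f 7 1 8
f 7 8 3
f 8 1 9
f 8 9 3
f 9 1 10
f 9 10 3
f 10 1 11
f 10 11 3
f 11 1 12
f 11 12 3
f 12 1 13
f 12 13 3
f 13 1 14
f 13 14 3
f 14 1 15
f 14 15 3
f 15 1 16
f 15 16 3
f 16 1 17
f 16 17 3
f 17 1 2
f 17 2 3
f 19 21 18
f 22 19 18
f 18 21 20
f 20 22 18
f 19 25 21
f 23 19 22
f 23 25 19
f 21 25 20
f 24 22 20
f 20 25 24
f 24 23 22
f 25 23 24
f 27 26 29
f 27 29 28
f 29 26 30
f 29 30 28
f 30 26 31
f 30 31 28
f 31 26 32
f 31 32 28
f 32 26 33
f 32 33 28
f 33 26 34
f 33 34 28
f 34 26 35
f 34 35 28
f 35 26 36
f 35 36 28
f 36 26 37
f 36 37 28
f 37 26 27
f 37 27 28
f 39 41 38
f 42 39 38
f 38 41 40
f 40 42 38
f 39 45 41
f 43 39 42
f 43 45 39
f 41 45 40
f 44 42 40
f 40 45 44
f 44 43 42
f 45 43 44



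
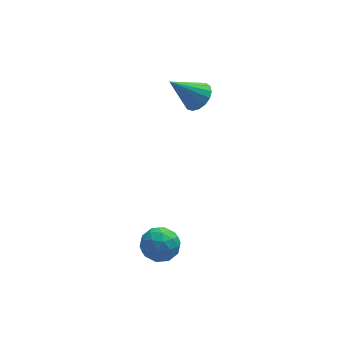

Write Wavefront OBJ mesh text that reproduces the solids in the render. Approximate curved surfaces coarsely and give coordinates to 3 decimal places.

v 3.269 0.521 0.523
v 3.592 0.049 0.812
v 2.251 0.479 1.597
v 3.71 0.304 0.933
v 3.727 0.609 0.961
v 3.639 0.893 0.889
v 3.467 1.092 0.733
v 3.249 1.161 0.529
v 3.035 1.082 0.323
v 2.876 0.875 0.164
v 2.806 0.587 0.087
v 2.843 0.284 0.109
v 2.977 0.035 0.227
v 3.178 -0.103 0.413
v 3.4 -0.098 0.624
v 0.978 -3.477 -3.701
v 1.58 -3.868 -3.536
v 0.44 -3.892 -2.724
v 1.042 -4.283 -2.559
v 1.057 -3.548 -2.515
v 1.389 -3.292 -3.12
v 0.631 -4.468 -3.14
v 0.963 -4.212 -3.745
v 1.365 -4.48 -3.19
v 1.628 -3.912 -2.803
v 0.392 -3.848 -3.457
v 0.655 -3.28 -3.07
v 1.326 -3.636 -3.705
v 0.694 -4.124 -2.555
v 0.703 -3.692 -2.53
v 1.056 -3.922 -2.433
v 1.214 -3.297 -3.46
v 1.568 -3.527 -3.363
v 1.26 -3.339 -2.763
v 0.452 -4.233 -2.897
v 0.806 -4.463 -2.8
v 0.964 -3.838 -3.827
v 1.317 -4.068 -3.73
v 0.76 -4.421 -3.497
v 1.554 -4.226 -3.404
v 1.237 -4.47 -2.829
v 0.996 -4.579 -3.171
v 1.191 -4.428 -3.526
v 1.708 -3.891 -3.177
v 1.392 -4.136 -2.602
v 1.401 -3.704 -2.577
v 1.596 -3.553 -2.932
v 1.582 -4.252 -2.973
v 0.628 -3.624 -3.658
v 0.312 -3.869 -3.083
v 0.424 -4.207 -3.328
v 0.619 -4.056 -3.683
v 0.783 -3.29 -3.431
v 0.466 -3.534 -2.856
v 0.829 -3.332 -2.734
v 1.024 -3.181 -3.089
v 0.438 -3.508 -3.287
f 2 1 4
f 2 4 3
f 4 1 5
f 4 5 3
f 5 1 6
f 5 6 3
f 6 1 7
f 6 7 3
f 7 1 8
f 7 8 3
f 8 1 9
f 8 9 3
f 9 1 10
f 9 10 3
f 10 1 11
f 10 11 3
f 11 1 12
f 11 12 3
f 12 1 13
f 12 13 3
f 13 1 14
f 13 14 3
f 14 1 15
f 14 15 3
f 15 1 2
f 15 2 3
f 16 53 32
f 53 27 56
f 32 56 21
f 53 56 32
f 16 32 28
f 32 21 33
f 28 33 17
f 32 33 28
f 16 28 37
f 28 17 38
f 37 38 23
f 28 38 37
f 16 37 49
f 37 23 52
f 49 52 26
f 37 52 49
f 16 49 53
f 49 26 57
f 53 57 27
f 49 57 53
f 17 33 44
f 33 21 47
f 44 47 25
f 33 47 44
f 21 56 34
f 56 27 55
f 34 55 20
f 56 55 34
f 27 57 54
f 57 26 50
f 54 50 18
f 57 50 54
f 26 52 51
f 52 23 39
f 51 39 22
f 52 39 51
f 23 38 43
f 38 17 40
f 43 40 24
f 38 40 43
f 19 45 31
f 45 25 46
f 31 46 20
f 45 46 31
f 19 31 29
f 31 20 30
f 29 30 18
f 31 30 29
f 19 29 36
f 29 18 35
f 36 35 22
f 29 35 36
f 19 36 41
f 36 22 42
f 41 42 24
f 36 42 41
f 19 41 45
f 41 24 48
f 45 48 25
f 41 48 45
f 20 46 34
f 46 25 47
f 34 47 21
f 46 47 34
f 18 30 54
f 30 20 55
f 54 55 27
f 30 55 54
f 22 35 51
f 35 18 50
f 51 50 26
f 35 50 51
f 24 42 43
f 42 22 39
f 43 39 23
f 42 39 43
f 25 48 44
f 48 24 40
f 44 40 17
f 48 40 44



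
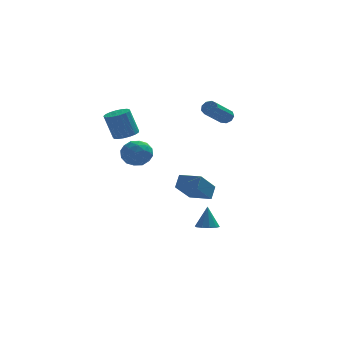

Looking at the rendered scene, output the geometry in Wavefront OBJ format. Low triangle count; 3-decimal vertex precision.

v -2.42 1.32 1.189
v -2.065 1.933 1.233
v -2.525 2.093 2.715
v -2.88 1.48 2.671
v -2.375 2.026 1.127
v -2.834 2.186 2.609
v -2.695 1.957 1.035
v -3.154 2.116 2.518
v -2.952 1.742 0.979
v -3.411 1.901 2.461
v -3.087 1.43 0.97
v -3.546 1.59 2.453
v -3.07 1.093 1.012
v -3.529 1.253 2.494
v -2.903 0.809 1.094
v -3.363 0.968 2.577
v -2.627 0.641 1.198
v -3.086 0.8 2.68
v -2.303 0.629 1.3
v -2.762 0.788 2.782
v -2.006 0.775 1.376
v -2.465 0.935 2.858
v -1.804 1.046 1.409
v -2.263 1.206 2.892
v -1.743 1.38 1.392
v -2.202 1.54 2.875
v -1.837 1.7 1.329
v -2.297 1.86 2.811
v 1.336 4.408 -4.872
v 0.399 3.319 -3.599
v 1.632 4.943 -4.197
v 0.694 3.854 -2.924
v 2.406 3.646 -4.736
v 1.468 2.557 -3.463
v 2.701 4.181 -4.061
v 1.764 3.092 -2.788
v -1.649 -1.131 1.487
v -1.396 -1.527 0.752
v -2.984 -1.133 1.028
v -2.731 -1.529 0.293
v -2.706 -1.96 1.051
v -1.881 -1.959 1.335
v -2.499 -0.701 0.445
v -1.674 -0.7 0.729
v -1.921 -1.262 0.108
v -2.049 -2.039 0.483
v -2.331 -0.621 1.297
v -2.459 -1.398 1.672
v -1.405 -1.329 1.16
v -2.975 -1.331 0.62
v -2.96 -1.584 1.066
v -2.811 -1.817 0.634
v -1.69 -1.583 1.503
v -1.541 -1.816 1.07
v -2.312 -2.07 1.246
v -2.839 -0.844 0.71
v -2.69 -1.077 0.277
v -1.569 -0.843 1.146
v -1.42 -1.076 0.714
v -2.068 -0.59 0.534
v -1.565 -1.406 0.349
v -2.35 -1.407 0.079
v -2.214 -0.92 0.169
v -1.729 -0.92 0.335
v -1.64 -1.863 0.569
v -2.425 -1.864 0.299
v -2.411 -2.117 0.745
v -1.926 -2.116 0.912
v -1.949 -1.707 0.191
v -1.955 -0.796 1.481
v -2.74 -0.797 1.211
v -2.454 -0.544 0.868
v -1.969 -0.543 1.035
v -2.03 -1.253 1.701
v -2.815 -1.254 1.431
v -2.651 -1.74 1.445
v -2.166 -1.74 1.611
v -2.431 -0.953 1.589
v 3.278 4.423 1.059
v 3.652 4.398 1.39
v 2.576 3.173 2.513
v 2.202 3.197 2.181
v 3.442 4.656 1.47
v 2.366 3.43 2.593
v 3.155 4.804 1.357
v 2.079 3.579 2.48
v 2.926 4.774 1.105
v 1.85 3.549 2.228
v 2.861 4.58 0.831
v 1.785 3.355 1.954
v 2.992 4.312 0.664
v 1.916 3.086 1.787
v 3.257 4.096 0.681
v 2.18 2.87 1.804
v 3.531 4.032 0.875
v 2.455 2.807 1.998
v 3.687 4.152 1.155
v 2.611 2.926 2.278
v 1.117 -3.085 -3.692
v 1.716 -3.244 -3.676
v 1.183 -2.715 -2.468
v 1.693 -2.877 -3.786
v 1.451 -2.59 -3.86
v 1.08 -2.492 -3.869
v 0.724 -2.62 -3.811
v 0.518 -2.926 -3.707
v 0.54 -3.293 -3.598
v 0.783 -3.58 -3.524
v 1.153 -3.678 -3.514
v 1.51 -3.55 -3.573
f 2 1 5
f 2 5 3
f 3 5 6
f 3 6 4
f 5 1 7
f 5 7 6
f 6 7 8
f 6 8 4
f 7 1 9
f 7 9 8
f 8 9 10
f 8 10 4
f 9 1 11
f 9 11 10
f 10 11 12
f 10 12 4
f 11 1 13
f 11 13 12
f 12 13 14
f 12 14 4
f 13 1 15
f 13 15 14
f 14 15 16
f 14 16 4
f 15 1 17
f 15 17 16
f 16 17 18
f 16 18 4
f 17 1 19
f 17 19 18
f 18 19 20
f 18 20 4
f 19 1 21
f 19 21 20
f 20 21 22
f 20 22 4
f 21 1 23
f 21 23 22
f 22 23 24
f 22 24 4
f 23 1 25
f 23 25 24
f 24 25 26
f 24 26 4
f 25 1 27
f 25 27 26
f 26 27 28
f 26 28 4
f 27 1 2
f 27 2 28
f 28 2 3
f 28 3 4
f 30 32 29
f 33 30 29
f 29 32 31
f 31 33 29
f 30 36 32
f 34 30 33
f 34 36 30
f 32 36 31
f 35 33 31
f 31 36 35
f 35 34 33
f 36 34 35
f 37 74 53
f 74 48 77
f 53 77 42
f 74 77 53
f 37 53 49
f 53 42 54
f 49 54 38
f 53 54 49
f 37 49 58
f 49 38 59
f 58 59 44
f 49 59 58
f 37 58 70
f 58 44 73
f 70 73 47
f 58 73 70
f 37 70 74
f 70 47 78
f 74 78 48
f 70 78 74
f 38 54 65
f 54 42 68
f 65 68 46
f 54 68 65
f 42 77 55
f 77 48 76
f 55 76 41
f 77 76 55
f 48 78 75
f 78 47 71
f 75 71 39
f 78 71 75
f 47 73 72
f 73 44 60
f 72 60 43
f 73 60 72
f 44 59 64
f 59 38 61
f 64 61 45
f 59 61 64
f 40 66 52
f 66 46 67
f 52 67 41
f 66 67 52
f 40 52 50
f 52 41 51
f 50 51 39
f 52 51 50
f 40 50 57
f 50 39 56
f 57 56 43
f 50 56 57
f 40 57 62
f 57 43 63
f 62 63 45
f 57 63 62
f 40 62 66
f 62 45 69
f 66 69 46
f 62 69 66
f 41 67 55
f 67 46 68
f 55 68 42
f 67 68 55
f 39 51 75
f 51 41 76
f 75 76 48
f 51 76 75
f 43 56 72
f 56 39 71
f 72 71 47
f 56 71 72
f 45 63 64
f 63 43 60
f 64 60 44
f 63 60 64
f 46 69 65
f 69 45 61
f 65 61 38
f 69 61 65
f 80 79 83
f 80 83 81
f 81 83 84
f 81 84 82
f 83 79 85
f 83 85 84
f 84 85 86
f 84 86 82
f 85 79 87
f 85 87 86
f 86 87 88
f 86 88 82
f 87 79 89
f 87 89 88
f 88 89 90
f 88 90 82
f 89 79 91
f 89 91 90
f 90 91 92
f 90 92 82
f 91 79 93
f 91 93 92
f 92 93 94
f 92 94 82
f 93 79 95
f 93 95 94
f 94 95 96
f 94 96 82
f 95 79 97
f 95 97 96
f 96 97 98
f 96 98 82
f 97 79 80
f 97 80 98
f 98 80 81
f 98 81 82
f 100 99 102
f 100 102 101
f 102 99 103
f 102 103 101
f 103 99 104
f 103 104 101
f 104 99 105
f 104 105 101
f 105 99 106
f 105 106 101
f 106 99 107
f 106 107 101
f 107 99 108
f 107 108 101
f 108 99 109
f 108 109 101
f 109 99 110
f 109 110 101
f 110 99 100
f 110 100 101



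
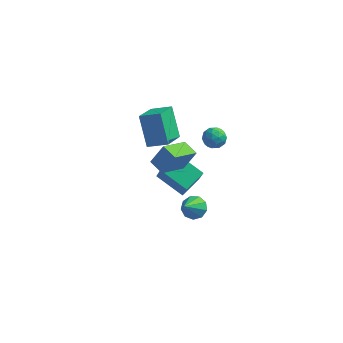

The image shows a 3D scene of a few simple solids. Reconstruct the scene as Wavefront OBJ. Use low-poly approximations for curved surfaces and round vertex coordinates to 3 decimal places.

v 3.464 -1.794 2.651
v 2.671 -3.425 3.649
v 2.612 -1.23 2.895
v 1.82 -2.861 3.893
v 4.1 -1.359 3.867
v 3.308 -2.99 4.865
v 3.249 -0.795 4.111
v 2.456 -2.426 5.109
v 0.448 2.833 -3.886
v 0.915 2.1 -2.355
v 1.102 4.208 -3.428
v 1.569 3.475 -1.897
v 2.271 2.245 -4.723
v 2.738 1.512 -3.192
v 2.925 3.62 -4.265
v 3.392 2.887 -2.734
v 3.378 0.852 -4.171
v 4.021 1.192 -3.773
v 3.142 -0.532 -2.609
v 3.539 1.449 -3.618
v 2.981 1.426 -3.722
v 2.609 1.135 -4.037
v 2.597 0.71 -4.414
v 2.95 0.352 -4.678
v 3.503 0.228 -4.704
v 3.998 0.395 -4.482
v 4.202 0.776 -4.114
v 4.236 3.673 1.195
v 4.652 3.301 0.638
v 3.348 2.759 1.142
v 3.764 2.387 0.585
v 4.036 2.42 1.325
v 4.585 2.985 1.357
v 3.415 3.075 0.423
v 3.964 3.64 0.455
v 4.145 2.932 0.161
v 4.529 2.527 0.718
v 3.471 3.533 1.062
v 3.855 3.128 1.619
v 4.522 3.568 0.921
v 3.478 2.492 0.859
v 3.638 2.512 1.293
v 3.883 2.293 0.966
v 4.482 3.382 1.344
v 4.727 3.163 1.017
v 4.365 2.645 1.42
v 3.273 2.897 0.763
v 3.518 2.678 0.436
v 4.117 3.767 0.814
v 4.362 3.548 0.487
v 3.635 3.415 0.36
v 4.469 3.132 0.313
v 3.947 2.594 0.282
v 3.742 2.999 0.187
v 4.064 3.331 0.206
v 4.694 2.894 0.641
v 4.172 2.356 0.61
v 4.332 2.375 1.044
v 4.655 2.708 1.064
v 4.396 2.676 0.36
v 3.828 3.704 1.17
v 3.306 3.166 1.139
v 3.345 3.352 0.716
v 3.668 3.685 0.736
v 4.053 3.466 1.498
v 3.531 2.928 1.467
v 3.936 2.729 1.574
v 4.258 3.061 1.593
v 3.604 3.384 1.42
v 0.255 2.468 3.251
v 0.057 0.738 4.173
v 1.509 2.584 3.738
v 1.311 0.854 4.66
v 1.029 1.446 1.5
v 0.831 -0.284 2.422
v 2.283 1.562 1.987
v 2.085 -0.168 2.909
f 2 4 1
f 5 2 1
f 1 4 3
f 3 5 1
f 2 8 4
f 6 2 5
f 6 8 2
f 4 8 3
f 7 5 3
f 3 8 7
f 7 6 5
f 8 6 7
f 10 12 9
f 13 10 9
f 9 12 11
f 11 13 9
f 10 16 12
f 14 10 13
f 14 16 10
f 12 16 11
f 15 13 11
f 11 16 15
f 15 14 13
f 16 14 15
f 18 17 20
f 18 20 19
f 20 17 21
f 20 21 19
f 21 17 22
f 21 22 19
f 22 17 23
f 22 23 19
f 23 17 24
f 23 24 19
f 24 17 25
f 24 25 19
f 25 17 26
f 25 26 19
f 26 17 27
f 26 27 19
f 27 17 18
f 27 18 19
f 28 65 44
f 65 39 68
f 44 68 33
f 65 68 44
f 28 44 40
f 44 33 45
f 40 45 29
f 44 45 40
f 28 40 49
f 40 29 50
f 49 50 35
f 40 50 49
f 28 49 61
f 49 35 64
f 61 64 38
f 49 64 61
f 28 61 65
f 61 38 69
f 65 69 39
f 61 69 65
f 29 45 56
f 45 33 59
f 56 59 37
f 45 59 56
f 33 68 46
f 68 39 67
f 46 67 32
f 68 67 46
f 39 69 66
f 69 38 62
f 66 62 30
f 69 62 66
f 38 64 63
f 64 35 51
f 63 51 34
f 64 51 63
f 35 50 55
f 50 29 52
f 55 52 36
f 50 52 55
f 31 57 43
f 57 37 58
f 43 58 32
f 57 58 43
f 31 43 41
f 43 32 42
f 41 42 30
f 43 42 41
f 31 41 48
f 41 30 47
f 48 47 34
f 41 47 48
f 31 48 53
f 48 34 54
f 53 54 36
f 48 54 53
f 31 53 57
f 53 36 60
f 57 60 37
f 53 60 57
f 32 58 46
f 58 37 59
f 46 59 33
f 58 59 46
f 30 42 66
f 42 32 67
f 66 67 39
f 42 67 66
f 34 47 63
f 47 30 62
f 63 62 38
f 47 62 63
f 36 54 55
f 54 34 51
f 55 51 35
f 54 51 55
f 37 60 56
f 60 36 52
f 56 52 29
f 60 52 56
f 71 73 70
f 74 71 70
f 70 73 72
f 72 74 70
f 71 77 73
f 75 71 74
f 75 77 71
f 73 77 72
f 76 74 72
f 72 77 76
f 76 75 74
f 77 75 76



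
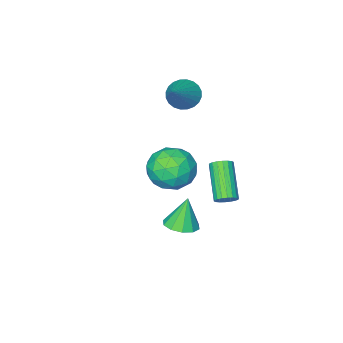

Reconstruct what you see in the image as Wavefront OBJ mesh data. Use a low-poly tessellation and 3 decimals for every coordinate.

v -2.927 -4.306 1.923
v -2.361 -4.288 1.302
v -1.513 -3.314 3.237
v -2.517 -4.004 1.254
v -2.735 -3.766 1.309
v -2.982 -3.609 1.457
v -3.221 -3.559 1.676
v -3.415 -3.623 1.932
v -3.535 -3.79 2.187
v -3.562 -4.036 2.402
v -3.492 -4.324 2.544
v -3.336 -4.608 2.591
v -3.118 -4.847 2.537
v -2.871 -5.003 2.389
v -2.632 -5.053 2.17
v -2.438 -4.989 1.913
v -2.318 -4.822 1.658
v -2.291 -4.576 1.444
v 0.774 1.422 1.625
v 1.54 1.268 2.478
v 1.12 -0.308 1.002
v 1.886 -0.462 1.855
v 0.758 -0.389 2.098
v 0.544 0.681 2.483
v 2.116 0.279 0.997
v 1.902 1.349 1.382
v 2.37 0.562 2.09
v 1.53 0.149 2.77
v 1.13 0.811 0.71
v 0.29 0.398 1.39
v 1.127 1.497 2.106
v 1.533 -0.537 1.374
v 0.87 -0.494 1.517
v 1.32 -0.584 2.018
v 0.541 1.152 2.109
v 0.991 1.062 2.61
v 0.531 0.088 2.387
v 1.669 -0.102 0.87
v 2.119 -0.192 1.371
v 1.34 1.544 1.462
v 1.79 1.454 1.963
v 2.129 0.872 1.093
v 2.065 0.992 2.379
v 2.268 -0.026 2.013
v 2.403 0.41 1.509
v 2.278 1.039 1.735
v 1.571 0.749 2.779
v 1.774 -0.268 2.413
v 1.111 -0.225 2.556
v 0.985 0.404 2.782
v 2.059 0.334 2.551
v 0.886 1.228 1.067
v 1.089 0.211 0.701
v 1.675 0.556 0.698
v 1.549 1.185 0.924
v 0.392 0.986 1.467
v 0.595 -0.032 1.101
v 0.382 -0.079 1.745
v 0.257 0.55 1.971
v 0.601 0.626 0.929
v -1.172 1.036 -1.157
v -0.677 0.841 -1.066
v -1.433 -0.492 0.188
v -1.928 -0.296 0.097
v -0.699 1.011 -0.898
v -1.455 -0.321 0.356
v -0.814 1.187 -0.782
v -1.57 -0.146 0.473
v -1.001 1.332 -0.739
v -1.757 -0 0.515
v -1.221 1.419 -0.78
v -1.977 0.087 0.474
v -1.432 1.43 -0.895
v -2.188 0.098 0.359
v -1.591 1.364 -1.062
v -2.347 0.031 0.192
v -1.667 1.232 -1.248
v -2.423 -0.101 0.006
v -1.645 1.061 -1.416
v -2.401 -0.271 -0.162
v -1.53 0.886 -1.533
v -2.286 -0.447 -0.278
v -1.343 0.74 -1.575
v -2.099 -0.592 -0.321
v -1.123 0.653 -1.534
v -1.879 -0.679 -0.28
v -0.912 0.642 -1.419
v -1.668 -0.69 -0.165
v -0.753 0.709 -1.252
v -1.509 -0.624 0.002
v -0.393 -1.128 -3.862
v 0.096 -1.804 -3.76
v -0.807 -1.192 -2.298
v 0.384 -1.382 -3.667
v 0.375 -0.863 -3.649
v 0.073 -0.446 -3.712
v -0.407 -0.289 -3.832
v -0.882 -0.453 -3.965
v -1.17 -0.875 -4.058
v -1.161 -1.394 -4.076
v -0.858 -1.811 -4.013
v -0.378 -1.968 -3.892
f 2 1 4
f 2 4 3
f 4 1 5
f 4 5 3
f 5 1 6
f 5 6 3
f 6 1 7
f 6 7 3
f 7 1 8
f 7 8 3
f 8 1 9
f 8 9 3
f 9 1 10
f 9 10 3
f 10 1 11
f 10 11 3
f 11 1 12
f 11 12 3
f 12 1 13
f 12 13 3
f 13 1 14
f 13 14 3
f 14 1 15
f 14 15 3
f 15 1 16
f 15 16 3
f 16 1 17
f 16 17 3
f 17 1 18
f 17 18 3
f 18 1 2
f 18 2 3
f 19 56 35
f 56 30 59
f 35 59 24
f 56 59 35
f 19 35 31
f 35 24 36
f 31 36 20
f 35 36 31
f 19 31 40
f 31 20 41
f 40 41 26
f 31 41 40
f 19 40 52
f 40 26 55
f 52 55 29
f 40 55 52
f 19 52 56
f 52 29 60
f 56 60 30
f 52 60 56
f 20 36 47
f 36 24 50
f 47 50 28
f 36 50 47
f 24 59 37
f 59 30 58
f 37 58 23
f 59 58 37
f 30 60 57
f 60 29 53
f 57 53 21
f 60 53 57
f 29 55 54
f 55 26 42
f 54 42 25
f 55 42 54
f 26 41 46
f 41 20 43
f 46 43 27
f 41 43 46
f 22 48 34
f 48 28 49
f 34 49 23
f 48 49 34
f 22 34 32
f 34 23 33
f 32 33 21
f 34 33 32
f 22 32 39
f 32 21 38
f 39 38 25
f 32 38 39
f 22 39 44
f 39 25 45
f 44 45 27
f 39 45 44
f 22 44 48
f 44 27 51
f 48 51 28
f 44 51 48
f 23 49 37
f 49 28 50
f 37 50 24
f 49 50 37
f 21 33 57
f 33 23 58
f 57 58 30
f 33 58 57
f 25 38 54
f 38 21 53
f 54 53 29
f 38 53 54
f 27 45 46
f 45 25 42
f 46 42 26
f 45 42 46
f 28 51 47
f 51 27 43
f 47 43 20
f 51 43 47
f 62 61 65
f 62 65 63
f 63 65 66
f 63 66 64
f 65 61 67
f 65 67 66
f 66 67 68
f 66 68 64
f 67 61 69
f 67 69 68
f 68 69 70
f 68 70 64
f 69 61 71
f 69 71 70
f 70 71 72
f 70 72 64
f 71 61 73
f 71 73 72
f 72 73 74
f 72 74 64
f 73 61 75
f 73 75 74
f 74 75 76
f 74 76 64
f 75 61 77
f 75 77 76
f 76 77 78
f 76 78 64
f 77 61 79
f 77 79 78
f 78 79 80
f 78 80 64
f 79 61 81
f 79 81 80
f 80 81 82
f 80 82 64
f 81 61 83
f 81 83 82
f 82 83 84
f 82 84 64
f 83 61 85
f 83 85 84
f 84 85 86
f 84 86 64
f 85 61 87
f 85 87 86
f 86 87 88
f 86 88 64
f 87 61 89
f 87 89 88
f 88 89 90
f 88 90 64
f 89 61 62
f 89 62 90
f 90 62 63
f 90 63 64
f 92 91 94
f 92 94 93
f 94 91 95
f 94 95 93
f 95 91 96
f 95 96 93
f 96 91 97
f 96 97 93
f 97 91 98
f 97 98 93
f 98 91 99
f 98 99 93
f 99 91 100
f 99 100 93
f 100 91 101
f 100 101 93
f 101 91 102
f 101 102 93
f 102 91 92
f 102 92 93



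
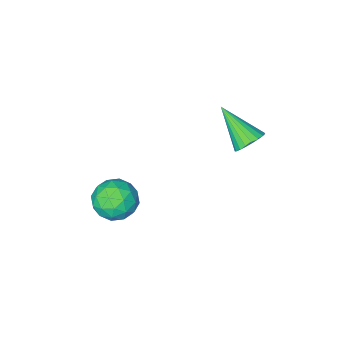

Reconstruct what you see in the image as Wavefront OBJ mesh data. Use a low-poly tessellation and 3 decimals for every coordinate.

v 2.014 -2.368 -2.138
v 2.886 -2.521 -1.513
v 1.874 -4.099 -2.367
v 2.746 -4.252 -1.742
v 1.821 -3.897 -1.305
v 1.907 -2.827 -1.163
v 2.853 -3.793 -2.717
v 2.939 -2.723 -2.575
v 3.404 -3.402 -1.871
v 2.766 -3.466 -0.998
v 1.994 -3.154 -2.882
v 1.356 -3.218 -2.009
v 2.462 -2.292 -1.805
v 2.298 -4.328 -2.075
v 1.754 -4.119 -1.818
v 2.266 -4.209 -1.45
v 1.887 -2.472 -1.599
v 2.399 -2.562 -1.232
v 1.774 -3.371 -1.11
v 2.361 -4.058 -2.648
v 2.873 -4.148 -2.281
v 2.494 -2.411 -2.43
v 3.006 -2.501 -2.062
v 2.986 -3.249 -2.77
v 3.279 -2.9 -1.648
v 3.197 -3.918 -1.783
v 3.259 -3.648 -2.356
v 3.31 -3.019 -2.273
v 2.904 -2.938 -1.135
v 2.822 -3.956 -1.27
v 2.278 -3.747 -1.013
v 2.329 -3.118 -0.929
v 3.209 -3.456 -1.346
v 1.938 -2.664 -2.61
v 1.856 -3.682 -2.745
v 2.431 -3.502 -2.951
v 2.482 -2.873 -2.867
v 1.563 -2.702 -2.097
v 1.481 -3.72 -2.232
v 1.45 -3.601 -1.607
v 1.501 -2.972 -1.524
v 1.551 -3.164 -2.534
v -2.846 -1.088 1.225
v -2.091 -0.971 1.129
v -2.434 -2.692 2.515
v -2.155 -0.785 1.381
v -2.339 -0.651 1.606
v -2.611 -0.592 1.766
v -2.923 -0.62 1.831
v -3.222 -0.728 1.792
v -3.456 -0.898 1.655
v -3.584 -1.101 1.443
v -3.585 -1.302 1.194
v -3.458 -1.465 0.95
v -3.225 -1.564 0.753
v -2.927 -1.58 0.638
v -2.614 -1.511 0.625
v -2.342 -1.368 0.715
v -2.157 -1.178 0.893
f 1 38 17
f 38 12 41
f 17 41 6
f 38 41 17
f 1 17 13
f 17 6 18
f 13 18 2
f 17 18 13
f 1 13 22
f 13 2 23
f 22 23 8
f 13 23 22
f 1 22 34
f 22 8 37
f 34 37 11
f 22 37 34
f 1 34 38
f 34 11 42
f 38 42 12
f 34 42 38
f 2 18 29
f 18 6 32
f 29 32 10
f 18 32 29
f 6 41 19
f 41 12 40
f 19 40 5
f 41 40 19
f 12 42 39
f 42 11 35
f 39 35 3
f 42 35 39
f 11 37 36
f 37 8 24
f 36 24 7
f 37 24 36
f 8 23 28
f 23 2 25
f 28 25 9
f 23 25 28
f 4 30 16
f 30 10 31
f 16 31 5
f 30 31 16
f 4 16 14
f 16 5 15
f 14 15 3
f 16 15 14
f 4 14 21
f 14 3 20
f 21 20 7
f 14 20 21
f 4 21 26
f 21 7 27
f 26 27 9
f 21 27 26
f 4 26 30
f 26 9 33
f 30 33 10
f 26 33 30
f 5 31 19
f 31 10 32
f 19 32 6
f 31 32 19
f 3 15 39
f 15 5 40
f 39 40 12
f 15 40 39
f 7 20 36
f 20 3 35
f 36 35 11
f 20 35 36
f 9 27 28
f 27 7 24
f 28 24 8
f 27 24 28
f 10 33 29
f 33 9 25
f 29 25 2
f 33 25 29
f 44 43 46
f 44 46 45
f 46 43 47
f 46 47 45
f 47 43 48
f 47 48 45
f 48 43 49
f 48 49 45
f 49 43 50
f 49 50 45
f 50 43 51
f 50 51 45
f 51 43 52
f 51 52 45
f 52 43 53
f 52 53 45
f 53 43 54
f 53 54 45
f 54 43 55
f 54 55 45
f 55 43 56
f 55 56 45
f 56 43 57
f 56 57 45
f 57 43 58
f 57 58 45
f 58 43 59
f 58 59 45
f 59 43 44
f 59 44 45



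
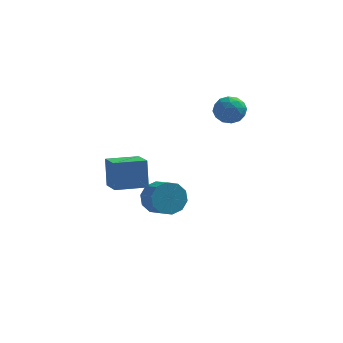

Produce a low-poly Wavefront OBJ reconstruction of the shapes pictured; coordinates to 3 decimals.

v -1.674 -5.111 -0.339
v -1.818 -4.676 1.266
v -2.336 -3.754 -0.767
v -2.481 -3.318 0.839
v -0.139 -4.382 -0.399
v -0.284 -3.946 1.207
v -0.802 -3.024 -0.826
v -0.946 -2.589 0.779
v -0.358 -0.3 -3.291
v 0.28 -0.212 -4.108
v 0.996 -1.112 -3.645
v 0.358 -1.2 -2.829
v 0.487 0.188 -3.65
v 1.203 -0.712 -3.187
v 0.372 0.402 -3.055
v 1.088 -0.498 -2.592
v -0.023 0.348 -2.55
v 0.694 -0.552 -2.087
v -0.545 0.046 -2.329
v 0.171 -0.854 -1.866
v -0.996 -0.388 -2.475
v -0.28 -1.288 -2.012
v -1.203 -0.788 -2.933
v -0.487 -1.688 -2.47
v -1.088 -1.002 -3.528
v -0.372 -1.902 -3.065
v -0.694 -0.948 -4.033
v 0.023 -1.848 -3.57
v -0.171 -0.646 -4.254
v 0.545 -1.546 -3.791
v 2.757 2.894 2.73
v 3.193 3.284 1.999
v 2.627 1.596 1.961
v 3.063 1.986 1.23
v 3.537 1.809 2.018
v 3.617 2.611 2.493
v 2.203 2.269 1.467
v 2.283 3.071 1.942
v 2.851 2.897 1.219
v 3.675 2.613 1.559
v 2.145 2.267 2.401
v 2.969 1.983 2.741
v 2.986 3.203 2.432
v 2.834 1.677 1.528
v 3.112 1.573 1.991
v 3.369 1.802 1.562
v 3.235 2.808 2.722
v 3.492 3.037 2.293
v 3.694 2.17 2.304
v 2.328 1.843 1.667
v 2.585 2.072 1.238
v 2.451 3.078 2.398
v 2.708 3.307 1.969
v 2.126 2.71 1.656
v 3.041 3.205 1.544
v 2.965 2.442 1.092
v 2.46 2.608 1.231
v 2.507 3.079 1.51
v 3.526 3.038 1.744
v 3.45 2.275 1.292
v 3.728 2.171 1.755
v 3.775 2.643 2.034
v 3.325 2.81 1.285
v 2.37 2.605 2.668
v 2.294 1.842 2.216
v 2.045 2.237 1.926
v 2.092 2.709 2.205
v 2.855 2.438 2.868
v 2.779 1.675 2.416
v 3.313 1.801 2.45
v 3.36 2.272 2.729
v 2.495 2.07 2.675
f 2 4 1
f 5 2 1
f 1 4 3
f 3 5 1
f 2 8 4
f 6 2 5
f 6 8 2
f 4 8 3
f 7 5 3
f 3 8 7
f 7 6 5
f 8 6 7
f 10 9 13
f 10 13 11
f 11 13 14
f 11 14 12
f 13 9 15
f 13 15 14
f 14 15 16
f 14 16 12
f 15 9 17
f 15 17 16
f 16 17 18
f 16 18 12
f 17 9 19
f 17 19 18
f 18 19 20
f 18 20 12
f 19 9 21
f 19 21 20
f 20 21 22
f 20 22 12
f 21 9 23
f 21 23 22
f 22 23 24
f 22 24 12
f 23 9 25
f 23 25 24
f 24 25 26
f 24 26 12
f 25 9 27
f 25 27 26
f 26 27 28
f 26 28 12
f 27 9 29
f 27 29 28
f 28 29 30
f 28 30 12
f 29 9 10
f 29 10 30
f 30 10 11
f 30 11 12
f 31 68 47
f 68 42 71
f 47 71 36
f 68 71 47
f 31 47 43
f 47 36 48
f 43 48 32
f 47 48 43
f 31 43 52
f 43 32 53
f 52 53 38
f 43 53 52
f 31 52 64
f 52 38 67
f 64 67 41
f 52 67 64
f 31 64 68
f 64 41 72
f 68 72 42
f 64 72 68
f 32 48 59
f 48 36 62
f 59 62 40
f 48 62 59
f 36 71 49
f 71 42 70
f 49 70 35
f 71 70 49
f 42 72 69
f 72 41 65
f 69 65 33
f 72 65 69
f 41 67 66
f 67 38 54
f 66 54 37
f 67 54 66
f 38 53 58
f 53 32 55
f 58 55 39
f 53 55 58
f 34 60 46
f 60 40 61
f 46 61 35
f 60 61 46
f 34 46 44
f 46 35 45
f 44 45 33
f 46 45 44
f 34 44 51
f 44 33 50
f 51 50 37
f 44 50 51
f 34 51 56
f 51 37 57
f 56 57 39
f 51 57 56
f 34 56 60
f 56 39 63
f 60 63 40
f 56 63 60
f 35 61 49
f 61 40 62
f 49 62 36
f 61 62 49
f 33 45 69
f 45 35 70
f 69 70 42
f 45 70 69
f 37 50 66
f 50 33 65
f 66 65 41
f 50 65 66
f 39 57 58
f 57 37 54
f 58 54 38
f 57 54 58
f 40 63 59
f 63 39 55
f 59 55 32
f 63 55 59

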